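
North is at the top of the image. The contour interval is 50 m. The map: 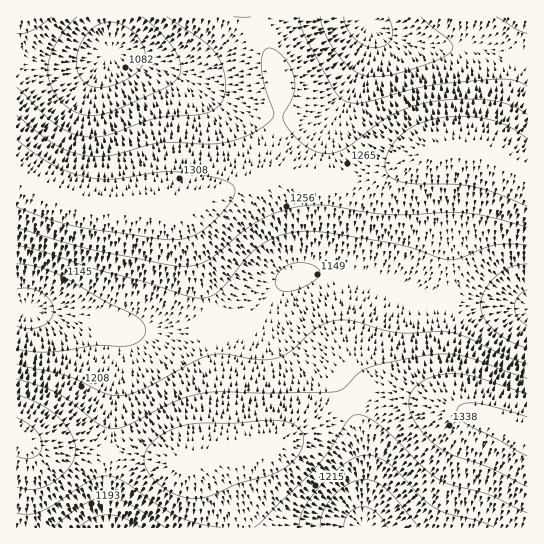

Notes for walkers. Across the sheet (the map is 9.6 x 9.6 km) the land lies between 1070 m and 1360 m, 1230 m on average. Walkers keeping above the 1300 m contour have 15.3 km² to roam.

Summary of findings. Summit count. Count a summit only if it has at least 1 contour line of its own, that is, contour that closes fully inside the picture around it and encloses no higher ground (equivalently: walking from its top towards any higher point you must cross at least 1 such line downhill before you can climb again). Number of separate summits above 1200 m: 1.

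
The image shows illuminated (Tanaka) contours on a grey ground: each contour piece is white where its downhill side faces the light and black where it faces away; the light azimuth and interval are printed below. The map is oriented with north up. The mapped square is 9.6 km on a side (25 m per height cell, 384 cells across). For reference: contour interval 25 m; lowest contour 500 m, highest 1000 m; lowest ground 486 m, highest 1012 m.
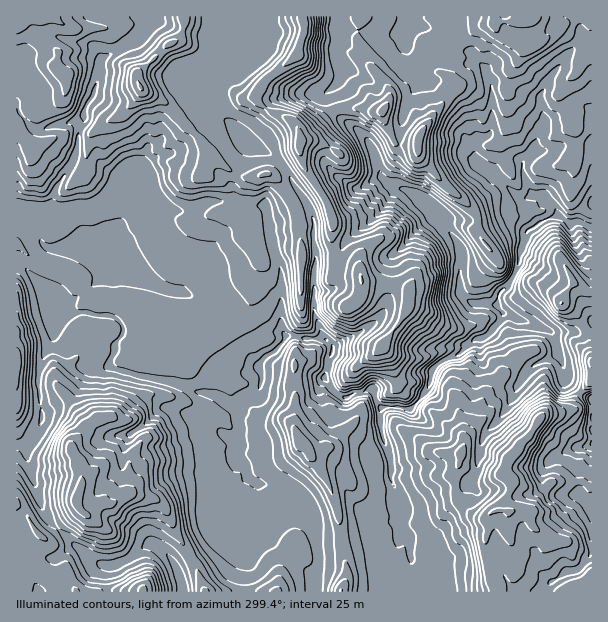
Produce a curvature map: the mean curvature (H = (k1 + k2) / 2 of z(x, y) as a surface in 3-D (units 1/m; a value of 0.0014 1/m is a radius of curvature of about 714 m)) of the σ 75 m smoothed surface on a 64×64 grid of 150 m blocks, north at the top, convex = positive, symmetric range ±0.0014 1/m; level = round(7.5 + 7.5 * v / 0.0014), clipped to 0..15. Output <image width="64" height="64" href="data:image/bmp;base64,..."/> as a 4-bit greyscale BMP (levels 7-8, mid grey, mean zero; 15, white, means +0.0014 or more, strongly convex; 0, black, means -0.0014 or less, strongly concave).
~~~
<image width="64" height="64" href="data:image/bmp;base64,Qk12CAAAAAAAAHYAAAAoAAAAQAAAAEAAAAABAAQAAAAAAAAIAAATCwAAEwsAABAAAAAAAAAAAAAAABEREQAiIiIAMzMzAERERABVVVUAZmZmAHd3dwCIiIgAmZmZAKqqqgC7u7sAzMzMAN3d3QDu7u4A////AIhneLu8vN/9hRbuuZmbzZdlbvhXd3eIh2V3q3ZnVauYh3iKpkVVi/xzKNlVZlabh2VY2md3d3d3ZmjYaZhkR5x3iIyVRDNWu2JL2FZmZol2dla5Z3d3d3d3SNd5hnhSKXeGWoREQzWIQnymZnd3iHiGaLhnd3d3d2VKxnmWiGlyd3iGQkd4VGU1vXVnd3d3iIZouGd3h3d3ZEu2eXaIeqN3nLQUeruFRGnaRWd3d3iIdmm3d3d3eHaGXKaJZovNwnjKUkmr62VWe7VGd3d3eIh2aaZ3iGZ3dnd7lqdpqquje6M2nNyWVVadlFZ3d3d3iHVbpneIaHd2V3ump2mHd3ScUVnNt3hUZ710V3eHeHeIZV2lZ4hnd4lpnNmpm5d4dLkje9mJu3eK3HRnd4d3d4dlfoRoh1Z2aZp2vKq9uGZ15xWL2Wiby6zJZWd3iHd3dmSuVoiIRnZoqmNYllZjJGjEJom7doerh4dmd3eId3d2VspZl4ZIh3eXRFSZl2l2erNGZ6uWZoqmVmZ3d4d3d2Va13qHhHmJmac2u8y2TbiJk1d3qpp1iKdmZnd4h3eHZoymiGeiV3h4qmOtyGMWh4iEaInLeqaYqph3d3h3h4d4y4aGabJ4h2eccVnZdBR4mXVordhXp5uHd3d3iGeHdpvZipZqgIiby66Qa87GNFVVZEav1kV2TLh2Z3eIZ3Zkr7erhXoxmJqWbLFZnetWhVKFNH3JdTIF7qZnd3dnh1W9h3eImQe6uFR8tSWL33VXo5Y0SJupmqVahmd3eWeHidtoVpq4C/uFaIqZMWif5legxzRFis3d7mRlZniZWIacuXdYm+kMxCioeHmjJY/8qtH3NmaIu8uIg0V4mYZHlmiZZ4p6+QAADseJeJkji/+98+cWmXeHiHeJq6h2V3VVVqtlpQGkbK0iiLp4mFFXy0iw5gi6dnaIiaqXVFZ5mWVou3VBghAs3YA8uWeYYka3AY3lCsp2ZnZUMzRomIiJhGjKcgj+kDiq0g24d5mVN8gQT/YJx1RUREVoiZiIh4hUd8tmCO+meIZQC+uWeak0ujJP9xamd3dYmZiIiId3iFR33bsUnN27qaoQV8aKm4NWM3/4NHaIiGeIiIiIh3d3hSTtvUBGru63aKYQlqmbzKUln9pUV4iIZoh3eIiIiHeKcZlIMDi8/nMzVlECZ4mtxUu62FRniIiHeIiIiIiIh4mSEiEFQje+pmeZilEVl3diR2r4RXeIiId4eIiIiIiIiHJ+0DmZEEroeYq7vGOWQiJGedU2d3d3d4d4iIh3iIiIgo+wjOx0Jc2puoZ71jNFRqqV5Ed3d3eIiIiId3d3eIiCf3Dv/rdEnsunVTViWIZK/HblV3d4iIiIiHd3d3d4iHJ/ULus2FV8umMyM0Kbdo36V/VXd4d4iId3d3d3d4iIcm9gdVjZZou8lCKqkRipupmaxFd4iHd3d3d3d3d3iIiCb1DZWel4i8zHIqqoAu2na8d0eJmId3d3d4h3d3eIiYJvUMpr6Gd5y8kyiI+winaelEipiHd3d3d4iId3d3iKcm+AqWrGRXq8pzJnn/Aoee1HioZ3d3d3d3h3d3d3d4pVn6CpabdCOb3IUUjfsAit+Sq3Z3d3d3d3h3d3d3eImTaecLlIu6lDm6YxbPuECK31SZZ3h3d3d3eHd3iHZ4mnNoxCzER73tNYZCXPt4cFjcJ2d3iId3d3d3d4iYh3iaZGnVHPlCXN2lVTWcyGZzFKgEF3d3d3d3d3eIiJmYiIllacMd+Yc3uZdURVi4Vop0MTOWZlZmZ3d3h3dlVoiId1V6sE/WmYV4ZUM1ncdWiapUypRWVoVmZ3d4dmdkNFVVJJtgr6Rqh1dTIlv9l3hmZDjaRpuVyplmd3dmipdXdohFqBb9hASGQyEm3+l3hmZDWcpUu5N8uoZndlirzLp4vKqjPfdDU0QzRX38dmZVpXh3qmW6phm6hVZ1WKmbp5mb7WGfkxjaUmWLnsdEVFqkqpiaZbqYQ7lnVVV5l3mJl2aHJewxj+gzh77KdURGenSaqZpVqYqBmIllVodmeal2ZlRK+TXf1hOor8hTNWiIZEZ4mmaqmqJ5iYeFeHVqp2d2ZVv6iu6CBMmPt3VFiqiIRmV5WZis03yIiIVliJp3d3dlSf26h0AW13/WZUZViZlWmIlZVDWFXLmIdnWKqHd3ZlVr+4dSAVrETPlDRnVpmXR5u2Z5dUMXy7llZquGd2VVet/pdkJHvqJH3nVVhmqYdFiaVpqqyBaIq3VouGZ3Z3m925dWirvP00d8t1aFaoiEeIhmh3nqI2ZoupqWZ4d6zJVDMzWIiIr3R2i6eJVqmXSpdnZ3Z9tSV4nvt1Z4h4qttkETNWZodtlWdou5pXuHY5qHd3Zn22NHi/xUV3d3dmvpVERWZndop2dmerqTWniUWqlndovthDZs+CNWd3d2Vr7Jd4dmZZqFd3iZiWR6mHZHqnd4q5mFN5vMpUVnd3dkWf7OlVZpuWZniYd2VWioZ1R6h2eKl2VFdkn5VWZ3d3ZEjv6DR4mXZnd3d3ZmVpuGZFmWZ5qYZWdEVa/bp3d3d2Va+lJHiYZ3d3d3dXZ5q9uGVqh4dUZmiYVEa+2FZ3d3dkfthEaIZnd4iIiId6l2ermFeYh3rLqqqXVUWoV3d3d2Rc+SJoh3d2d3d3ibuHh2ipV4iZmXVnd4hlR+tmd3d3Z575Q3mpiIeIiId3qYislnhq"/>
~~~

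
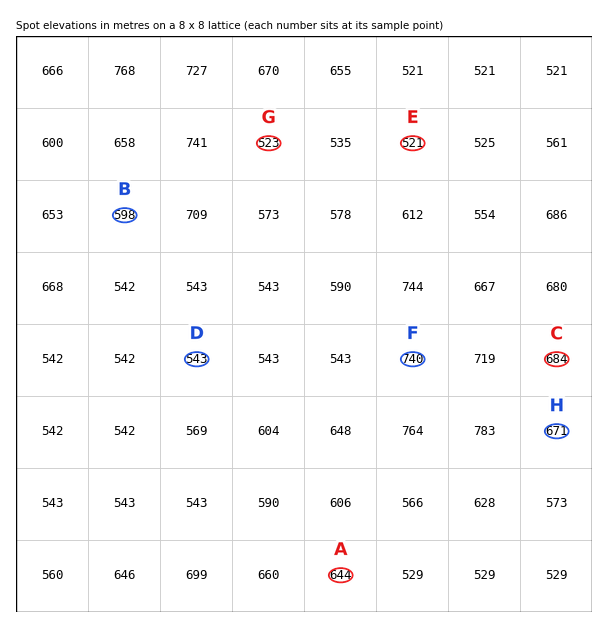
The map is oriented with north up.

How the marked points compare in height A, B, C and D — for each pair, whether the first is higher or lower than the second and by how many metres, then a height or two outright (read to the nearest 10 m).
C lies higher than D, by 140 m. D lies lower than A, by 100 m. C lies higher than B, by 80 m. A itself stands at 640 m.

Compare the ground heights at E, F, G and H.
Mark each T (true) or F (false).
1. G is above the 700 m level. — F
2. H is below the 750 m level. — T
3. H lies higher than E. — T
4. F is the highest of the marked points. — T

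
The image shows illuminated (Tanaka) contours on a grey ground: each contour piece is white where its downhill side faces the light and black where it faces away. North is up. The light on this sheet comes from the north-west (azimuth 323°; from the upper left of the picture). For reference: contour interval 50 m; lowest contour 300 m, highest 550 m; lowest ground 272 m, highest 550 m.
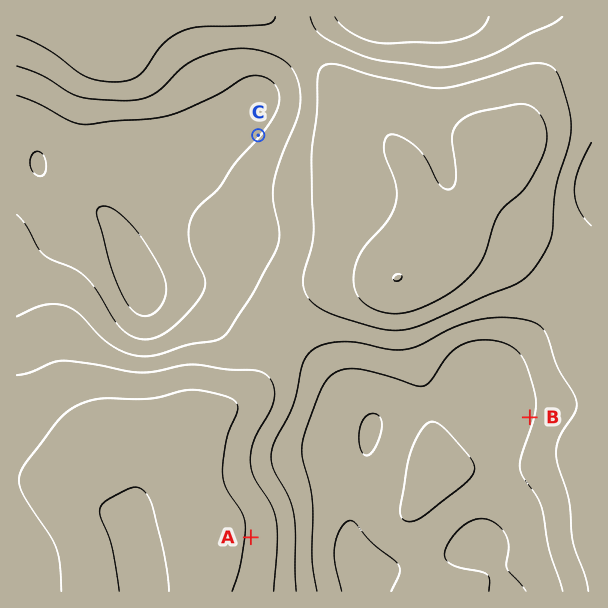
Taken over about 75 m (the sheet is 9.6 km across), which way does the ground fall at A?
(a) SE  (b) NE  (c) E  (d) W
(c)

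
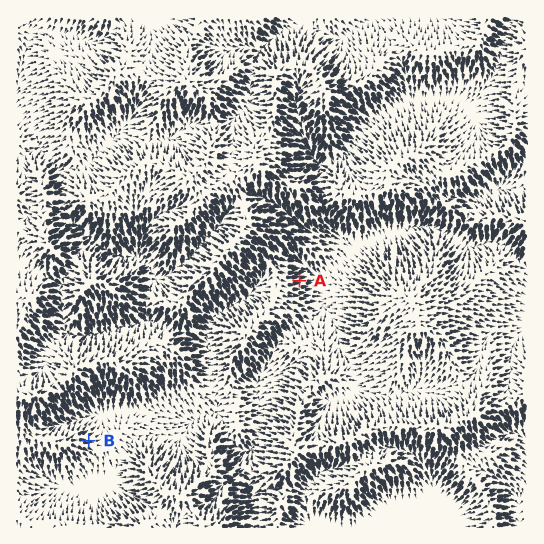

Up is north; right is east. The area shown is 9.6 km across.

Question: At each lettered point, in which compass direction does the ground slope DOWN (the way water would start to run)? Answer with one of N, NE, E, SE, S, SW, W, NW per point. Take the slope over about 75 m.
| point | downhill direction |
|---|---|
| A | E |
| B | E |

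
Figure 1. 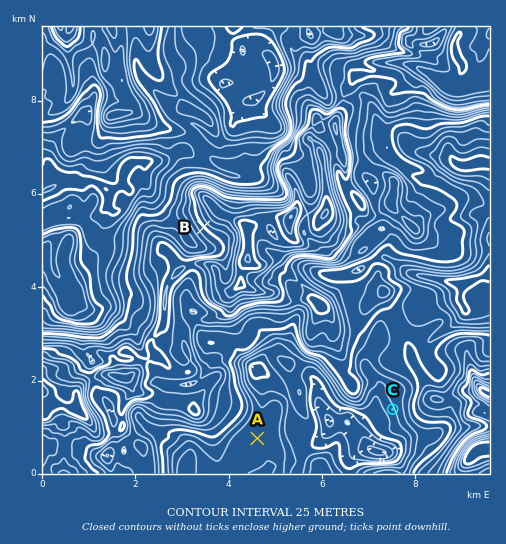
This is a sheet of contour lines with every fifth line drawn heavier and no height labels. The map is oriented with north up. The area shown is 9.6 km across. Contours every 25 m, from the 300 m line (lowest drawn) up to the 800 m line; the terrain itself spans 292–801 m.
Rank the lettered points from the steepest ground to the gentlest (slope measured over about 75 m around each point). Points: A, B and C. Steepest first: B C A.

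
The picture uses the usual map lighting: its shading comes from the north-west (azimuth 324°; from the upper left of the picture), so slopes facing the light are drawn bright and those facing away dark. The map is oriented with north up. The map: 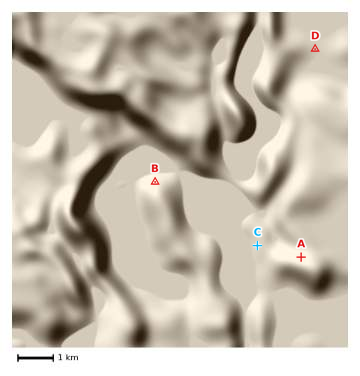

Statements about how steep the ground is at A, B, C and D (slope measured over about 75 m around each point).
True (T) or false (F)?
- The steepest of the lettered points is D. F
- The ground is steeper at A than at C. T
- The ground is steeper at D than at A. F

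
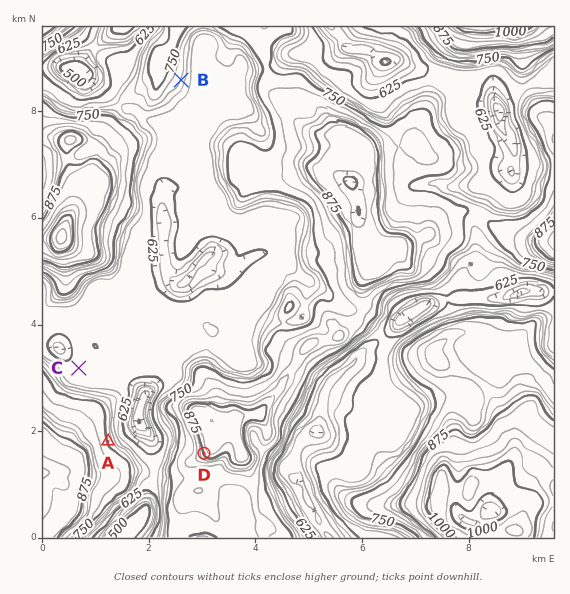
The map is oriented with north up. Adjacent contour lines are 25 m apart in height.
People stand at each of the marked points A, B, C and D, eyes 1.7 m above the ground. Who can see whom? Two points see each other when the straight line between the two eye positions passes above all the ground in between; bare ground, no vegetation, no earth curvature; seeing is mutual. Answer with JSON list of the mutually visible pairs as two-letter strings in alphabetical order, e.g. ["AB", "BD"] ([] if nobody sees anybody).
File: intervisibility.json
["AB", "AD", "CD"]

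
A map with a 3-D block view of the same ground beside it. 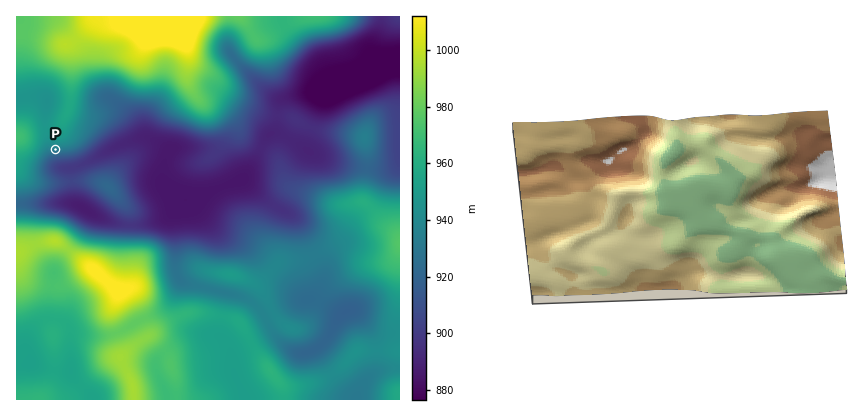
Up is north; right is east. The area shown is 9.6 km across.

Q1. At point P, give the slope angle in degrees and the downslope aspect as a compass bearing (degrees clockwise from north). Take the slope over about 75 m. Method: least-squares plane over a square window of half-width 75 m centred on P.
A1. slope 4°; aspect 176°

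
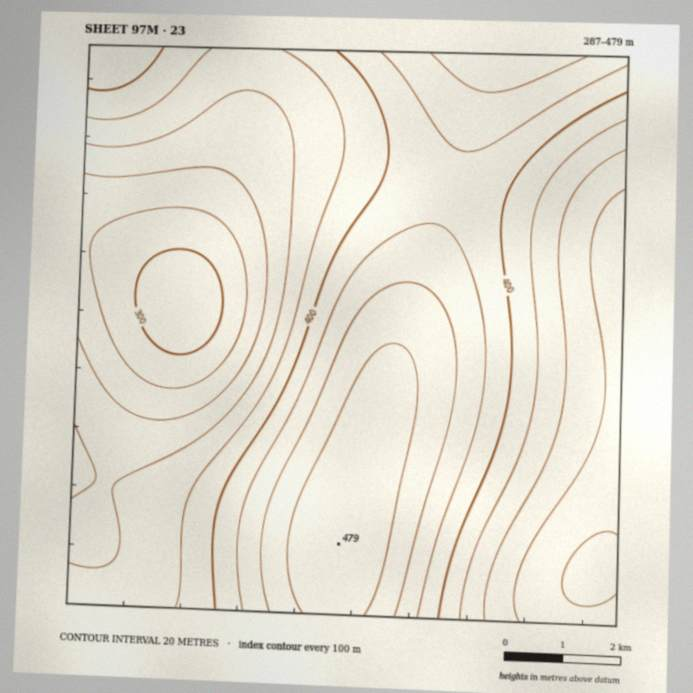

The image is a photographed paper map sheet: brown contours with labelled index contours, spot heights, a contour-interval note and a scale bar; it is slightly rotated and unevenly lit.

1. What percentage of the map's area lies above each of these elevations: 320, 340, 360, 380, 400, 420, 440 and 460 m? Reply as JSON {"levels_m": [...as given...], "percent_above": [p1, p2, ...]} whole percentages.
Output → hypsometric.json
{"levels_m": [320, 340, 360, 380, 400, 420, 440, 460], "percent_above": [92, 81, 66, 51, 39, 26, 15, 7]}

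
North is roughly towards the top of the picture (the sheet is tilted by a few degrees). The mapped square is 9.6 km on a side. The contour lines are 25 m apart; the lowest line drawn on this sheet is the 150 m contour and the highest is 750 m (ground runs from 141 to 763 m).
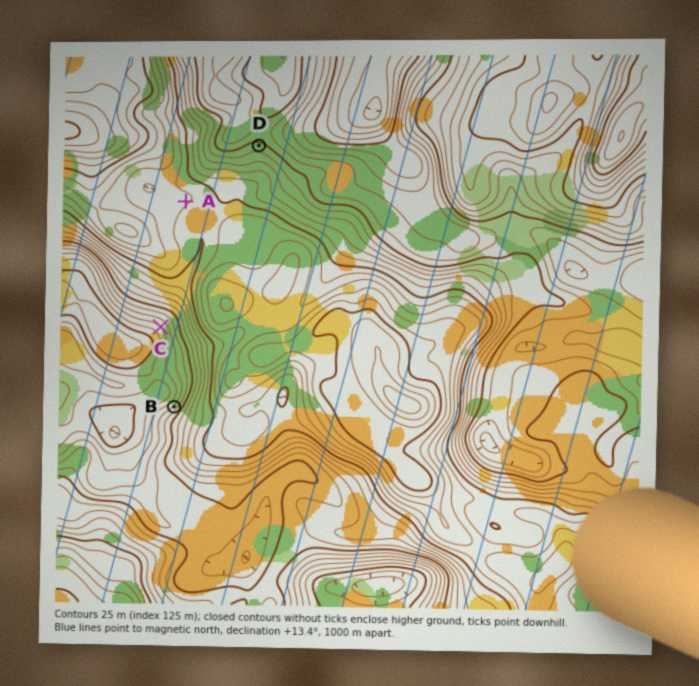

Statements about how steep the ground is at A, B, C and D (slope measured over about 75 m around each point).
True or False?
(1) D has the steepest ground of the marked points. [False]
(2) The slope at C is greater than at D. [True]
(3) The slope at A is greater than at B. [False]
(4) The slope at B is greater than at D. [True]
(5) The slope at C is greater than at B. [False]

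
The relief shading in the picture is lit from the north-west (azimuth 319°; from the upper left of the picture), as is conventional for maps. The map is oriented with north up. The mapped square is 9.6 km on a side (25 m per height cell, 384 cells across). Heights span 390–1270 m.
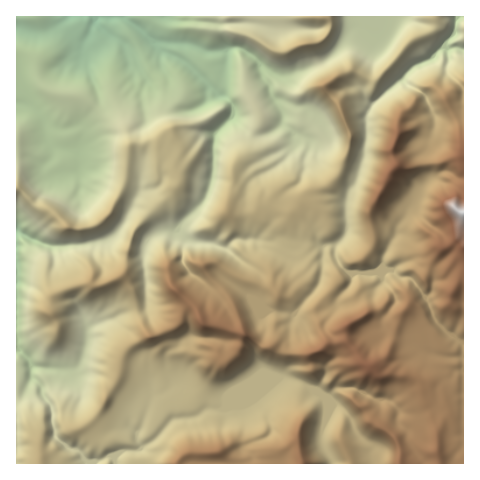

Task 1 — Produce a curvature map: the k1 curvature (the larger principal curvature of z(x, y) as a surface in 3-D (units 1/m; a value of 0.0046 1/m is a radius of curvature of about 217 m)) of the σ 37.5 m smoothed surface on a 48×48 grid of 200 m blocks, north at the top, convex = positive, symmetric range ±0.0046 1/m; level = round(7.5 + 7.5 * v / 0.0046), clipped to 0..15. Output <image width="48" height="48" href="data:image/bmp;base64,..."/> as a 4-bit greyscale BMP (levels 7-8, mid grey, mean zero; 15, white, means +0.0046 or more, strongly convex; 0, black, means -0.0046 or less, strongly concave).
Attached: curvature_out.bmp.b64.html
<image width="48" height="48" href="data:image/bmp;base64,Qk32BAAAAAAAAHYAAAAoAAAAMAAAADAAAAABAAQAAAAAAIAEAAATCwAAEwsAABAAAAAAAAAAAAAAABEREQAiIiIAMzMzAERERABVVVUAZmZmAHd3dwCIiIgAmZmZAKqqqgC7u7sAzMzMAN3d3QDu7u4A////AJioiph6iaqazoiJmZiId+u5fIiIvIiLeHm6uIqqiJeHe83duIq6qPd4rIh1rImriJq5mpqJqqmImpiJvKmIm+d5yoh3+YiaeIqqnLmIiIioiId4eXm3ifd4yYm/uIiaeKqqypuYiIiJiHiIeHeYifqIqo3JeIeZiJq6uXjKh4iImIiIeHeIiL2Ima2ZmIiImJmpyHefh3iIiIiIiHd4iImXevyYiYmIiJiamId+l3d4iIiId3h3iJeHz7aomImIiKmah3eLuIh4d3iZiIh4eIiNiZmpeImIiai5iHd5qoh4d3iaqIh4eKy5uavLu6iIiKeYiIiJmniId3m6yYd4h42Yq6yoh4iImaiYiJeJm3eJiamanKeKzd6qeMmcl3iIiIl7mYiImsiJiJm6i7r9qav8m7dpp3iJqYmKyYh4iJ38iGmXee+KmIarrGeIp3iKiJqJ2YeYiI6c7Ivd3Nd6h3fJzneIqIi4mYmbyHeHd5tojJ+piqd6l4monPuHqYqZqInMqXeIh6l4mq2IjYeIiIuYeI7brZycqoi7mImId8l4m9iIq4d6qYnJeZp+i8iJx5mbzau5eOmJ34h5uHeKmaiMmLh6vrmayXipebzO27d4+JiriLuamJp6yqqmyZ2Zm4mqiHnHraiK63nXrJiKiImayYiIi7yamYmriIyZnKis6O/tuImph4mLntuZmIioqKq6mKmIfbeMrNmZibmIh4mamp2oqpmbibuYiIh3eveMeIeIm4iIiIl5h3rIiIeruaiKuqmId/eIh5qZuIiIiIial3nIeInJiomIz//7iN2HiJzaioiImIiKmIu3iJyYe4iL+WavuJy5iYecuZmIiIiKmI6ZiIeqjHvuqHeJ+HiqmYiKyImIiIiJiJ3od3ir7b+YiHh46oiJqZh4yYmIiZiJh4n5eIeMufh3eId3nYh4qpiIuoiJmKqql3jOiHiZicd3eIiIjYiZmpiHu4iJmomLyIefqGhoqbh4iHd3jJeZmaiYu3mYiYeIyXeM7Np4e6iIiIiHfJeZiKmYq5iJiYh4vYd56orOyqiIiHd3i5iZiZyImqqoh5h3j4es93d4m6d4iId4m8ypiYq4qIibl4eIb6iI+GeHfKiIiIiHioecqIiHmYqIqIiXf6d4/bmInJmIiHd4mZd6zd7IiIqoeZiHn4iJ6ZmYi4iIiIiIiJiImHjfp4qpiZd3/IervomIyId4iImYmIiIiYiK6KuYiId5+XiIq/uKyIiJqZmJmIiIiZmHermIm9mfqpq4eNuNuYiqiImJmIh5iZmJibmap57+h3jYiI77y4iYeHiJiIiZioiYicmJd4id+63diKmpfHiYeHeImHiYqYmYech4iHeYrbiPyIibiYmZiHeImHqImJmZi7iKuXiYe5dn+ol9m5mZmHiImIqImYiIaXjv3/y5iYd3j5iZiYd4iIiIiLl4h3eZis/Hec7+iIh3e/yproiIiIiYmpiJq7zL3rmHeIdvmHd3eKvMqqqpmZl5mJqoeJmpupmZms3fmIiId4m7qQ=="/>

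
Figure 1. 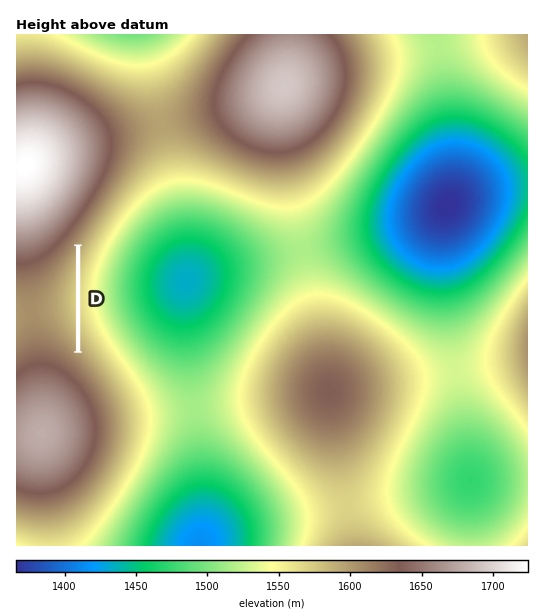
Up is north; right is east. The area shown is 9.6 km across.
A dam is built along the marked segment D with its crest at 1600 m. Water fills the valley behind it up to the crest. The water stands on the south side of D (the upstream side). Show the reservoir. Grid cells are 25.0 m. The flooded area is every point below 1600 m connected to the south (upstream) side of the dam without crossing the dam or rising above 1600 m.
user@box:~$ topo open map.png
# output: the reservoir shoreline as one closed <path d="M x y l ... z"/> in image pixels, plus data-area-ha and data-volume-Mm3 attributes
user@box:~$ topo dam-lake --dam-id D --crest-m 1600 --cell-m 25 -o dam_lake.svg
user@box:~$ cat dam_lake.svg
<path d="M75 250l-19 33-7 18 0 10 4 10 22 28 0-99z" data-area-ha="56" data-volume-Mm3="5.72"/>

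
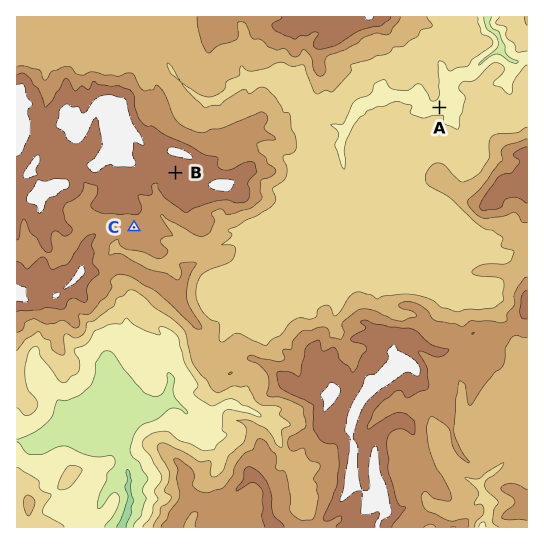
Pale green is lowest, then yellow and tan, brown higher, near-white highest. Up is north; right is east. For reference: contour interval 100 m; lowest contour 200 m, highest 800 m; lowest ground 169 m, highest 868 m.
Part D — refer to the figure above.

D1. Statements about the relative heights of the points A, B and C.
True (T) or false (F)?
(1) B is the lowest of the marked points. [F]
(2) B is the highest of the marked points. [T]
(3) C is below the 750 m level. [T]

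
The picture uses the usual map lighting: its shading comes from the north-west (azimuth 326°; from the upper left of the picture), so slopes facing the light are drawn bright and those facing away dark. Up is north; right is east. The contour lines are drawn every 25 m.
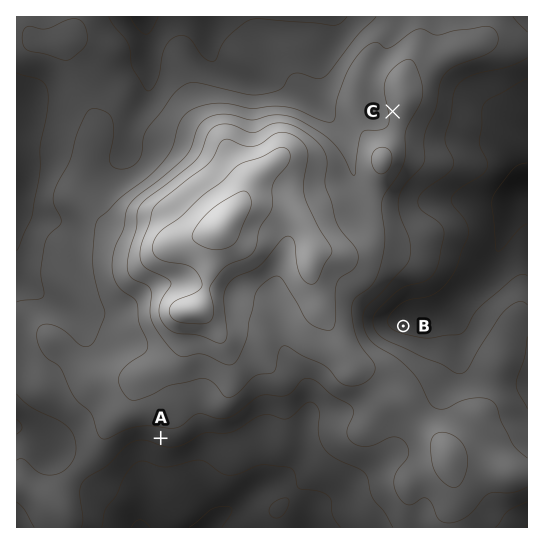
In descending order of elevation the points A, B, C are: C A B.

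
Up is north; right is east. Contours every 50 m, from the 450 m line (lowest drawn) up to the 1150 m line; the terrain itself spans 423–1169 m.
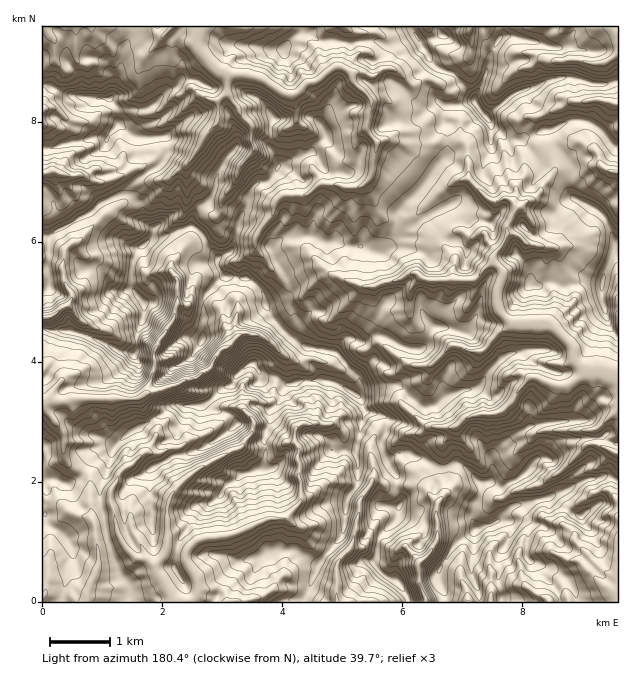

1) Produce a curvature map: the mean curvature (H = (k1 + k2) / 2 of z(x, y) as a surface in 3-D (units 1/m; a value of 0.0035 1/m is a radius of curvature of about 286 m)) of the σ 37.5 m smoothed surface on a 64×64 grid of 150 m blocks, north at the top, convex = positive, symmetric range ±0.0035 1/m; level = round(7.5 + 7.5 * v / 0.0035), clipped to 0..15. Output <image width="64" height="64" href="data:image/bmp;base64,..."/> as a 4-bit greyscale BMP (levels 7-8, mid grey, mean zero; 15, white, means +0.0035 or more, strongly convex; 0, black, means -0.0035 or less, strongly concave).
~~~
<image width="64" height="64" href="data:image/bmp;base64,Qk12CAAAAAAAAHYAAAAoAAAAQAAAAEAAAAABAAQAAAAAAAAIAAATCwAAEwsAABAAAAAAAAAAAAAAABEREQAiIiIAMzMzAERERABVVVUAZmZmAHd3dwCIiIgAmZmZAKqqqgC7u7sAzMzMAN3d3QDu7u4A////AGiXZneJmHhmZXxEQCeqq3k4VTIj+wfJYOKtq3QrS4h2WJh1h2mXdlqVWGe4ckZ7pxiIpmzjDclk8mhiN6l6h1ZnmJR4m5hlfmWJhayHRoq4JrVp76B/txukt2KZl7l1hmeYlUi3l1fZNVeZaohUeMgIxn58gI/GLJSHk6mal0h2Z4mHOcZVZcVZl5y5mniIvBXN+0qgCPg7oqlX66c0hpV1ipg8g4akllzsyKqqmalssAZ+U1dgnzmxrTlkBKhJtHaqdU1HdtR7NFVXiLqppXjrCU1kDdBNiKQ9dpVNk2qSiLmlfBtI5Ex0MyI1qbdlh48Kbcd10zp9xWWkhLlTq4OoiJSaOXrTWIh1h0E3gyQ0fxSm3IizSlrcybi7gifGmMdlZLdYadJbeqWndkEhvIVvUNZcp7CKjGWqd3Fjn9ZjtleVw3dow2rb6KZ4d6UayX+A3J6Vwnl6hYu7pbh1z5WVaXXBx2i1J3eftJhnqhRpjaC7adV1F3q1Ipze6HQY4LWqdbCZV3Ykq6mneWetGiWJ9gtJV1plZJiaEAO96kMDy7qVqQ+5qVE3jK2ZeLsMgzWeBWt3eIhI/Kjbcgi778qZZYV9BJ7GdxCIjs3MxwvWYr42vFZ4h29mlV3ZMHtE15Y3iHyCCe6pkwCKaqj5BtmRjRjWaKqK6BmWSPjbBuo4uRuofIZQIpv+ggFFuH8InOjZKqvLpzmiXJdHnKqhnGDaBmeK1oZsUlr8ZArXBAZZxak8VaiHG3K4qZVKiHgSTLkarKitrBa5M036IOpYb/zCfUi0Em21TNaLuBZ3iarlkWupeJrdRahqQp/wq6QBICZ+RLfKIBAMtniL2XVUQVdVxYemibjZOVl3b1Cbg2VbNW2L7XGYuhABJGmHvN3dQ1iFeoV4g43P7qhSDL2X50qjXKdkCOyphmZQScRIeXiEVlQxERACmtuauVcyRLlHSIO/hEKbiMpojNcMyEZNh5Z1yZiGWYAAE2ie21q2uZVIbeyHeKhWqs3IfiPWZUimlsVIq7x5xn0wA5uuDOes/d/6XIeLl0enaLpmw1I1VWdnp0RHZ5fpDvaAA5/G2IaCmFO9Y0SKhrl0fYEjN97Hd3dpiHVmSfsJ7+oliO+nZDViPKaJxxAgf6g76lm3I0Z2Znd3Vke+9wsF+nB3ragCd3rbQZpCjMgLkwTN3JnOVpZnZlZHv5bmCPR/pQPLkFnOzLg4Y1y7zHAGoIqszsdEl2hoq/+kJdZgj63sYBAFrphnXNmJyFZ4WM61GGVVY0a5ff7+QSNX7aAKe5hWiZnoeHRadnd3dWvLmaqERVVViWmrAMUXeUavWApct4PLjZWoRDl3d3dWqHdoyWRUVVZ6mPWRAcqIdW6rCByVs1e7Z4e8ZId5dziniVP1JqhmVWd39bqBqaenztxDK4WUd9p4OZenWHnKSamKweYmrHmGg4jyznBmjczmmzSJ6FVW6HiDqHiVSM4518b5qSbOrHq1auPKCnZoW5PbQsWKqM2XWIhXdCRQAbQgEABfM2ypmZh59MkMt3dso0UGtkn56WR5eHVHiainEGmjqhuBe6eHeHf01huodUuZiCupjSCWhaiXRaaIiKp0vbS9UzU6qIeHdci6HFVWWLlWVpZ/2TMqiHVKhYiap5mplH2kPfm6hphki7ckeYh87oV2drZ/cLx2ZZqZq5iZmHdpqscy8QA0Z3Zt2oQomspq2pZZoj5ga5mZualaiIiId4mTc9BR2piHdm6N6mR3hBf2fc10bLcLiZiWqUqGeIh3dlpXwJ9JqHd0iWR910ZX3J9A1UNruGG1lqV5SYVpd5h3iKnUPQmXd4Xjd0afdGZWV8WYdWnYc7iF2HdodZqGeah3mp8TvKdln8KaVzb7dppIWEvFWLpTV3XJh6d3iKhmi6qiBhMnia3pZ7eViXrJmIZ5V6sIzFczMXqVZnl3ipZYywbGbKOYuFZ41prFI2qWQ2pGfpB93GidMSNSOYdoqWRRXIk41WiHZ5kRAAaoU4uGBlqdcIuLuJdbrMsYl3aah3Lad5SKV4iIUoR8xSZoVa2BGYviCIrac3tXfBiYd3qZsqiGpol3mmQnp0XMmXeoarkFefsgOam5t2hdNaiHaKmEiZWml3iYlozdxzTLVnZnp2B6r9Ced6mlmE2SmGd2iIV7lniGeHhTjoeru6xJu8zLojl+kOpXp4yHaSM2iId3Vlxqiod3ZnXIVFZna6qHV9dlE06QXRBQfXiSP6Z3aZloKrlofctma8SKhUNY6WinLNpwqgN+6RvpaKcbuYhmqEVvg0VGe93bejZbmDSXhzjAzOLzSb+ZPpmJdwmnd4eXVO6EdYYziXt2OKecvYR45Yo4MpJm+lNoWqjOB3aHe7qd849liIcwAhFov+yd2iaNY4BpKP+UIyaJyII5iZZ7Y1viCv2HVFlmidtVhUmGR3qsPvtKhTJNUibpFsm7ZHY3tckje/+oet/8eiaWSJZXeGyLVFQzJmxmUYknI9RKVZuTb2RGSc/9plpzeDVpiFeHamVFWGZnvEx1ElbVA4V9p3RveHQ3I1YhF7PVqpiJdIhsdViWmrm7qFlWe6madrxlUX11imIjAllhpLSXdZiIWYhWiKmqqrqJWqjDWZdZ9EfCirRFet7LzMVllpZoiXlzqFaKqpqIm4eb26u5Zm6nzoGX663bd5dohWqHlXdoiIVqdmh1MzM1qqVTRWeZzifYkMenVEeXemV2"/>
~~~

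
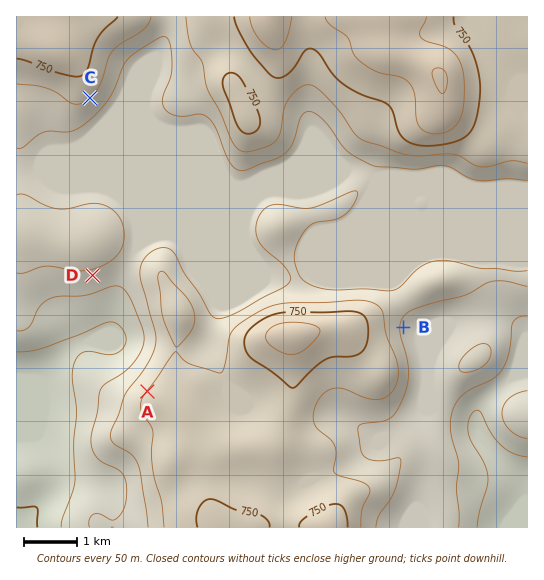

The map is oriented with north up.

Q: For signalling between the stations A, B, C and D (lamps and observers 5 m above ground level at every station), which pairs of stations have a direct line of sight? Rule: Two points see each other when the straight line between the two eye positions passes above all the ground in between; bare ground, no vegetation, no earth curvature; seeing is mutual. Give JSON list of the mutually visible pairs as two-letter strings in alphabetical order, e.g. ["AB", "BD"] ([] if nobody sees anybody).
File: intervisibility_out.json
["AC", "AD"]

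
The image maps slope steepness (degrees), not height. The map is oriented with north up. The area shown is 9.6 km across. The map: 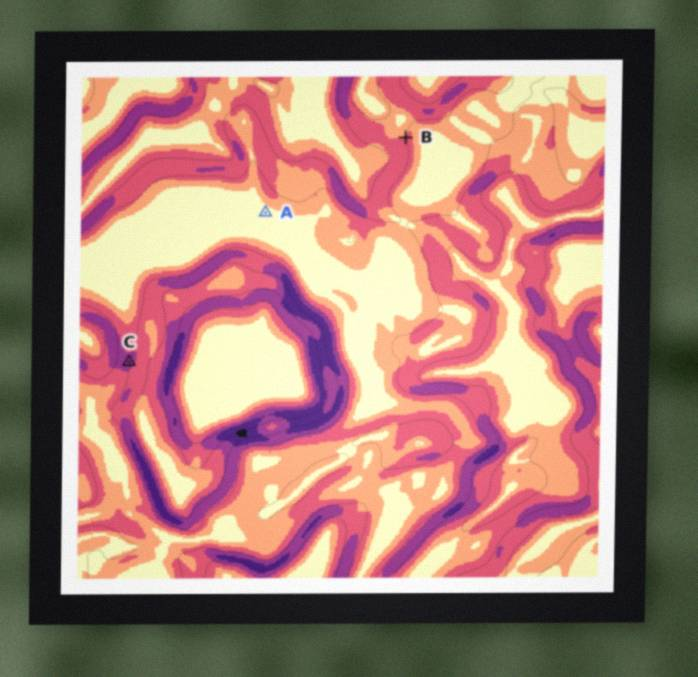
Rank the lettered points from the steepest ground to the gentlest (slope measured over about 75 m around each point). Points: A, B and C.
C B A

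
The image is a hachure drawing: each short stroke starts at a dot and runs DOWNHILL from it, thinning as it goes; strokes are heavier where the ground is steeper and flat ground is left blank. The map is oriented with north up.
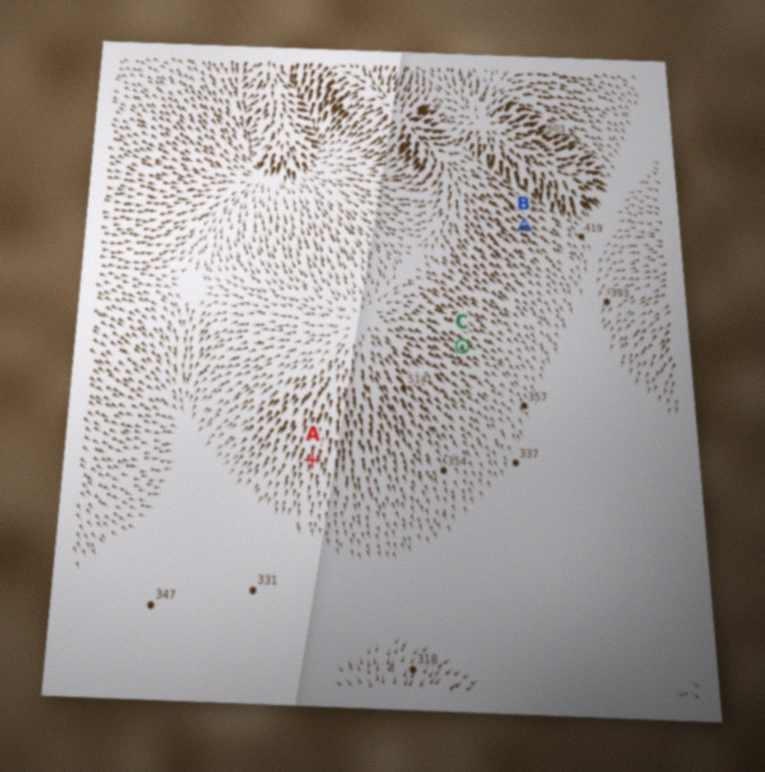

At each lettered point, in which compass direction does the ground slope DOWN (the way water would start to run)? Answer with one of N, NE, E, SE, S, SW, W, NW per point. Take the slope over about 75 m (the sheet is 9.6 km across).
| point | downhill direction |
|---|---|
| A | S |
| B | SE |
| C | SE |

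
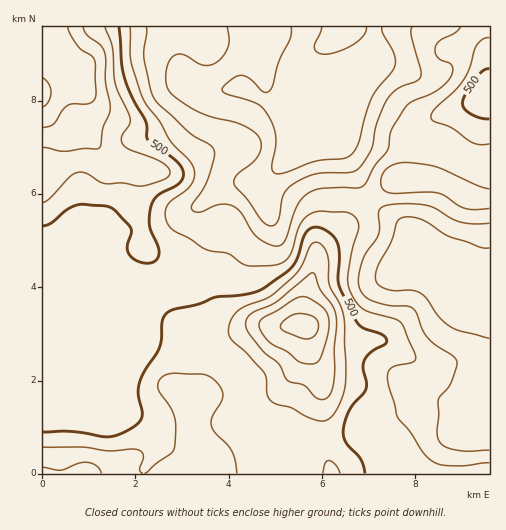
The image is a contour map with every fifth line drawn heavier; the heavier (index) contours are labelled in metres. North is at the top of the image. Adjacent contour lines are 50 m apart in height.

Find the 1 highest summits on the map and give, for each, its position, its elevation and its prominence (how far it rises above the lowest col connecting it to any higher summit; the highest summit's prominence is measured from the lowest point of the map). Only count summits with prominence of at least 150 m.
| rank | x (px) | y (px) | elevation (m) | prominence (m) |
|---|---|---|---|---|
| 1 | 306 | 326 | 715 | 439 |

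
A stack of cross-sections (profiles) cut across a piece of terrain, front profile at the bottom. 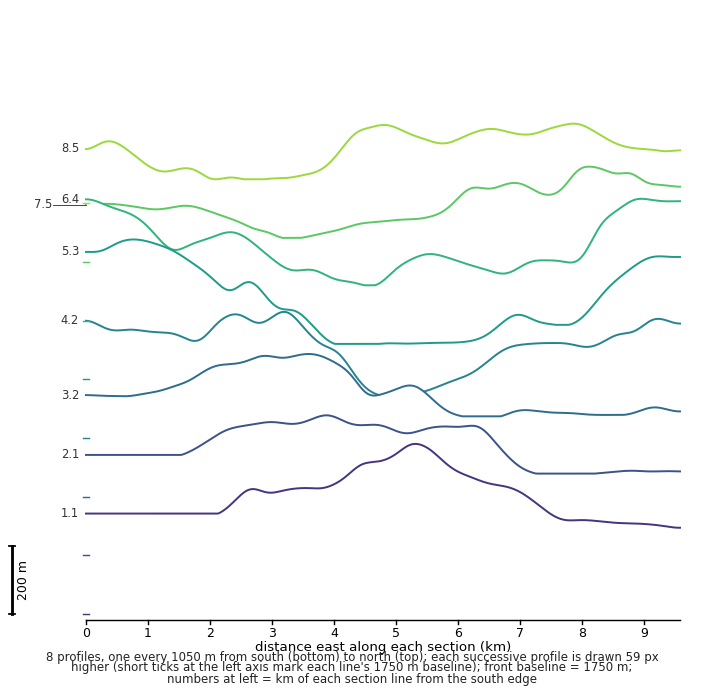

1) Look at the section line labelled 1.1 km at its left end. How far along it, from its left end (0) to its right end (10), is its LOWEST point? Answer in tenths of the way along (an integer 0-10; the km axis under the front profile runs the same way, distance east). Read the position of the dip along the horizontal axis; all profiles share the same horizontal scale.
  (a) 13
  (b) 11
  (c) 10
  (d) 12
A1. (c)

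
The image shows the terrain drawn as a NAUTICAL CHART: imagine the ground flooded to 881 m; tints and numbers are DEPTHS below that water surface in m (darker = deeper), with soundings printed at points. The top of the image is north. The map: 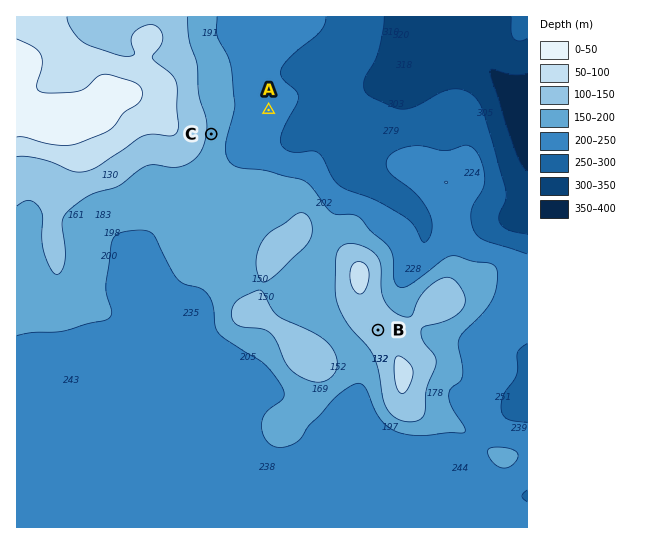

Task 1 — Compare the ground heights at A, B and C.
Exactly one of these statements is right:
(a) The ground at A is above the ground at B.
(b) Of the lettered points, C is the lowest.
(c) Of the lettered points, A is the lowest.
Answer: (c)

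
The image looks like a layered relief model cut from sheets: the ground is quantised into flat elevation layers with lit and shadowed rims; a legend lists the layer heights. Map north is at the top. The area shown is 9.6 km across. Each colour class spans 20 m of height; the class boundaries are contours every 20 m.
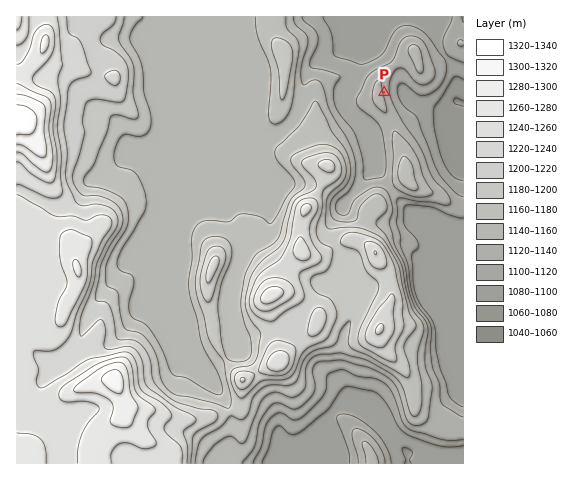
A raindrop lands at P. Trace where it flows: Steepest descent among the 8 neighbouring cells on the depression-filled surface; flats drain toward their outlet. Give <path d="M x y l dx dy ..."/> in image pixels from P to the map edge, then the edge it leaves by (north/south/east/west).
<path d="M384 92l19 0 3 3 0 1 7 7 11 3 3 0 1 2 20 0 7-6 5 0 3 2"/>
exit: east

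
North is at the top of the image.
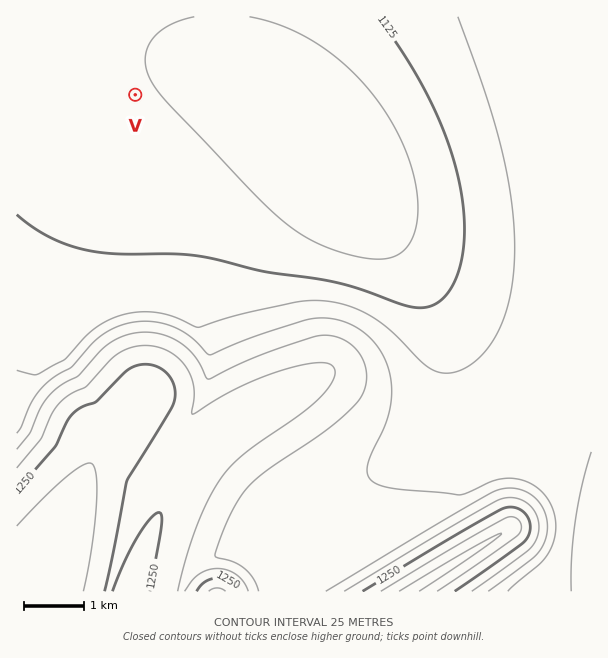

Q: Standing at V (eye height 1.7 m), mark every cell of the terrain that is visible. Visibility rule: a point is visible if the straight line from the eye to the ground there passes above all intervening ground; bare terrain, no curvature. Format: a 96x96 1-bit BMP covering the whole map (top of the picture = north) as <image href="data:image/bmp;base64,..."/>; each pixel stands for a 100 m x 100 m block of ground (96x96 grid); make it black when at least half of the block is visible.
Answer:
<image width="96" height="96" href="data:image/bmp;base64,Qk2+BAAAAAAAAD4AAAAoAAAAYAAAAGAAAAABAAEAAAAAAIAEAAATCwAAEwsAAAIAAAAAAAAA////AAAAAAAAAAAAAAAAAAAAAAAAAAAAAAAAAAAAAAAAAAAAAAAAAAAAAAAAAAAAAAAAAAAAAAAAAAAAAAAAAAAAAAAAAAAAAAAAAAAAAAAAAAAAAAAAAAAAAAAAAAAAAAAAAAAAAAAAAAAAAAAAAAACAAAAAAAAAAAAAAABgAAAAAAAAAAAAAABwAAAAAAAAAAAAAAA4ACAAAAAAAAAAAAAcACAAAAAAAAAAAAAeADAAAAAAAAAAAAAOADgAAAAAAAAAAAAAADwAAAAAAAAAAAAAAD4AAAAAAAAAAAAAAD4AAAAAAAAAAAAAAD4AAAAAAAAAAAAAAD4AAAAAAAAAAAAAAD4AAAAAAAAAAAAAAD4AAAAAAAAAAAAAAD4AAAAAAAAAAAAAADwAAAAAAAAAAAAAADgAAAAAAAAAAAAAACAAAAAAAAAAAAAAAAAAAAAgAAAAAAAAAAAPAABwAAAAAAAgAAH/gAB8AAAAAABwAA//gAB+AAAAAAD4AB//wAB/gAAAAAH4AB//4AA/4AAAAAP8AB//4AA/+AAAAAf+AD//8AA//gAAAA/+AD///gA//4AAAB//AD////9//+AAAD//AD////////AAAD//gD////////wAAH//gD////////4AAP//wD////////+AAf//wD/////////AA///4D/////////gB///4D/////////4D///8D/////////8P///8D//////////////8D//////////////+D//////////////+D//////////////+D///////////////D///////////////D///////////////D///////////////D///////////////D///////////////j///////////////j///////////////j///////////////j////////wf/////j///////8AH/////j///////wAD/////j///////AAD/////j//////+AAB/////j//////4AAB/////j//////wAAB/////j//////gAAB/////j//////AAAD/////j/////+AAAD/////j/////8AAAD/////j/////4AAAD/////j/////wAAAH/////D/////wAAAH/////D/////gAAAP/////D/////AAAAP/////D/////AAAAf////+D////+AAAAf////+D////+AAAA/////+D////8AAAB/////+D////8AAAD/////8D////8AAAH/////8D////4AAAP/////4D////8AAAf/////4D////8AAB//////4D////8AAH//////wD/////AAf//////wD/////8P///////gD//////////////gD//////////////AD//////////////AD/////////////+AD/////////////+AD/////////////8AD/////////////8AD/////////////4AD/////////////wAD/////////////wAA="/>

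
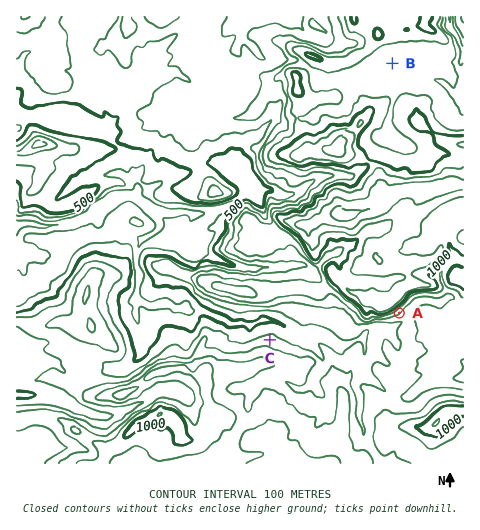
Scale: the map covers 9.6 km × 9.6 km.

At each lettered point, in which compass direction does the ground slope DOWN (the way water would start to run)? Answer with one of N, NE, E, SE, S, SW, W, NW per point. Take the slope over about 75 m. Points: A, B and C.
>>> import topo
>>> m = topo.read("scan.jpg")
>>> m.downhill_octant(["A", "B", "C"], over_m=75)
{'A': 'SE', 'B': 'S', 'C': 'N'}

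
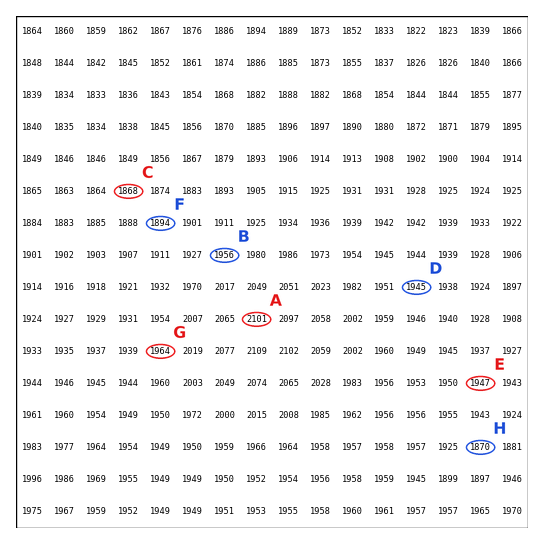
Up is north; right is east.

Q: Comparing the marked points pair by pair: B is below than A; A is above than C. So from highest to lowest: A B C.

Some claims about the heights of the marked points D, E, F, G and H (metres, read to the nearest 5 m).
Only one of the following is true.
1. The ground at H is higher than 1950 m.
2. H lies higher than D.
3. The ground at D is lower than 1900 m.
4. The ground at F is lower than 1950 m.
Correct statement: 4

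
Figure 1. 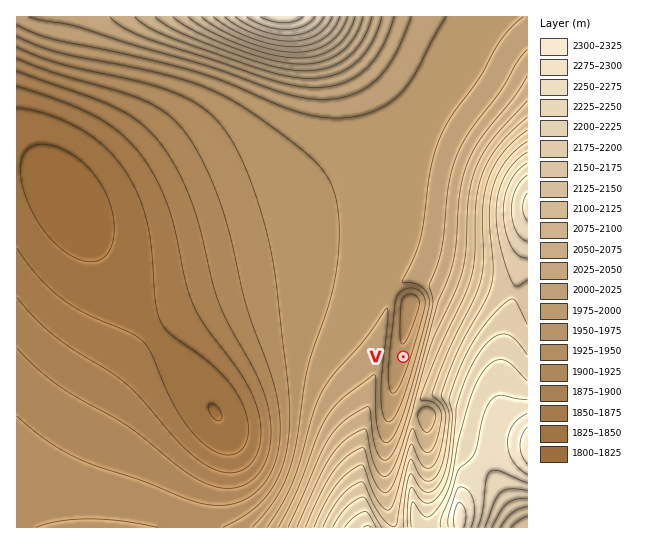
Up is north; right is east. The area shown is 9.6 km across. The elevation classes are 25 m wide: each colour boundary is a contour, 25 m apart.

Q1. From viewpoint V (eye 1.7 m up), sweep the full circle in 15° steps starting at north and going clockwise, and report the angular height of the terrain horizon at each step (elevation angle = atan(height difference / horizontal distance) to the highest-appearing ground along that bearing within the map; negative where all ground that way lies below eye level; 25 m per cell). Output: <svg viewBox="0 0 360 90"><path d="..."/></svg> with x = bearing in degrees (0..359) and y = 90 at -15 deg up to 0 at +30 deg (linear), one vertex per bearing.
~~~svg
<svg viewBox="0 0 360 90"><path d="M0 57l15-2 15-3 15-7 15-6 15-5 15-3 15-2 15 1 15 3 15 5 15 6 15 7 15 0 15 0 15-2 15-2 15-1 15 0 15 0 15 1 15 2 15 3 15 2"/></svg>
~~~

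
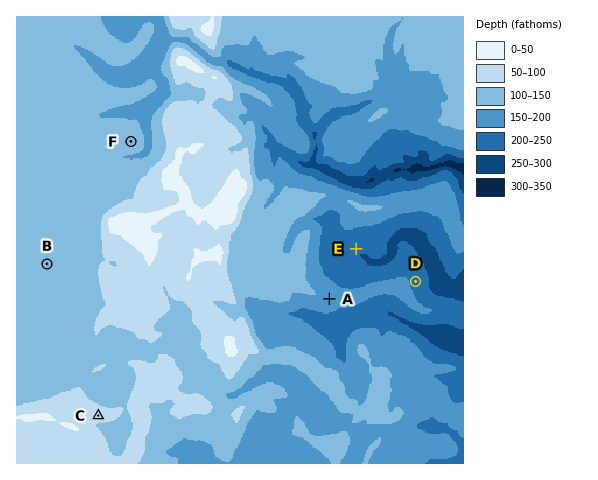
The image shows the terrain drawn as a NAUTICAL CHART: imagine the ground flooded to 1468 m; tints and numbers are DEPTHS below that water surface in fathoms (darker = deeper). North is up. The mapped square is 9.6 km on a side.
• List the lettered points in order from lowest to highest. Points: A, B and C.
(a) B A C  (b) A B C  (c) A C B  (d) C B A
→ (b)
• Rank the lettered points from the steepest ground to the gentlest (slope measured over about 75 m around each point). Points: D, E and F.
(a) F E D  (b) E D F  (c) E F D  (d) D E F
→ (d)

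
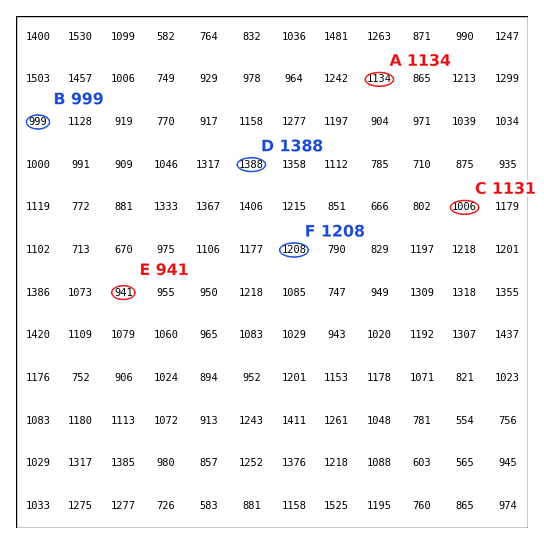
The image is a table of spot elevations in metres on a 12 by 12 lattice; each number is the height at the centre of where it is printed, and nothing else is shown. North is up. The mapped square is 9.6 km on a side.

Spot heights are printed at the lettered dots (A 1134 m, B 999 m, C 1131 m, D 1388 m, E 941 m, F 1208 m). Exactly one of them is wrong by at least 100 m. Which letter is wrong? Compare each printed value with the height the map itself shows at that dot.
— C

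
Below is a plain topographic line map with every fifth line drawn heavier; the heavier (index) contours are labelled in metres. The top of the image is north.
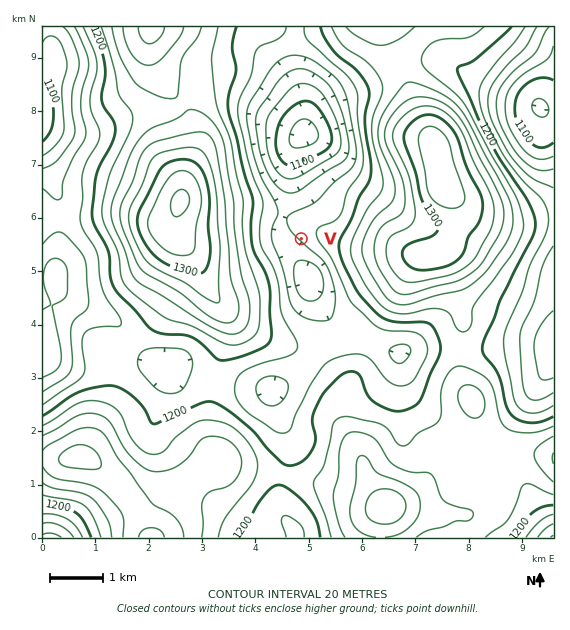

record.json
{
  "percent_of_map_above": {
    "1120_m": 96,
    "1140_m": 92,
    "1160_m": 85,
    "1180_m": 72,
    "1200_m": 58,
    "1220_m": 44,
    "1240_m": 28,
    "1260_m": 17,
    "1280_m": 10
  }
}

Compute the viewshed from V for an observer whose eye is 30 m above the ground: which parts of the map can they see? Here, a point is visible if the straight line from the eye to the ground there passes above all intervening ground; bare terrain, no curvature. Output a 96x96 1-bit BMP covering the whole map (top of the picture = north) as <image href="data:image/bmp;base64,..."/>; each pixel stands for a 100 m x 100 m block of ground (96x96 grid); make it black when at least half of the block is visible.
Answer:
<image width="96" height="96" href="data:image/bmp;base64,Qk2+BAAAAAAAAD4AAAAoAAAAYAAAAGAAAAABAAEAAAAAAIAEAAATCwAAEwsAAAIAAAAAAAAA////AAAAAAAAAAOAAAAAAAAAAAAAAAGAAAAAAAAAAAAAAAAAAAAAAAAAAAAAAAAAAAAAAAAAAAAAAAAAAAAAAAAAAAAAAAAAAAAAeAAAAAAAAAAAAAAA/wAAAAAAAAAAAAAB//gAAAAAAAAAAAAD//4AAAAAAAAAAAAPj/8AAAAAAAAAAAA/h/+AAAAAAAAAAAP/gf+AAAAAAAAAAA//AP+AAAAAAAAAA///AP+AAAAAAAAAD///AP+AAAAAAAAAP////P/AAAAAAAAA///////AAAAAAAAB///H/x/gAAAAAAAA//+D/x/wAAAAAAAAf/+D/5/4AAAAAAAAHgcD///4AAAAAAAAAAOH///8AAAAAAAAAAP////8AAAAAAAAAAH////8AAAAAAAAAAH////+AAAAAAAAAAD/w//+AAAAAAAAAAD/wf//AAAAAAAAAAB/wf//gAAAAAAAAAB/4f//AAAAAAAAAAB/4//+AAAAAAAAAAA////wAAAAAAAAAAA//+AAAAAAAAAAAAA//8AAAAAAAAAAAAA//4AAAAAAAAAAAAA//wAAAAAAAAAAAAD//gAAAAAAAAAAAAf//gAAAAAAAAAAAB///AAAAAAAAAAAAH//+AAAAAAAAAAAAP//4AAAAAAAAAAAAf//gAAAAAAAAAAAB///gAAAAAAAAAAAD///wAAAAAAAAAAAH///xgAAAAAAAAAAP////wAAAAAAAAAAP////4AAAAAAAAAAf////8AAAAAAAAAAf////8AAAAAAAAAA/////8AAAAAAAAAB/////8AAAAAAAAAB/////8AAAAAAAAAB/////8AAAAAAAAAD/////+AAAAAAAAAD/////+AAAAAAAAAD/////+AAAAAAAAAH/////8AAAAAAAAAH/////4AAAAAAAAAP/////4AAAAAAAAAP/////4AAAAAAAAAf/////wAAAAAAAAAf/////wPgAAAAAAAP/////w/gAAAAAAAP///////gAAAAAAAP//7////gAAAAAAAP//z////AAAAAAAAP//h////AAAAAAAAH//gP///AAAAAAAAH//gB//+AAAAAAAAD//gAP/+AAAAAAAAD//gAP/+AAAAAAAAB//gAP/+AAAAAAAAB//gAP/8AAAAAAAAB//gAf/8AAAAAAAAA//gAf/8AAAAAAAAA//wA//4AAAAAAAAAf/4B//wAAAAAAAAAf/8D/+AAAAAAAAAAf//P/4AAAAAAAAAAf////4AAAAAAAAAA/////wAAAAAAAAAA/////gAAAAAAAAAB/////gAAAAAAAAAB/////wAAAAAAAAAB/////wAAAAAAAAAB/////4AAAAAAAAAB/////8AAAAAAAAAD/////+AAAAAAAAAH/////+AAAAAAAAAP/////+AAAAAAAAA//////8AAAAAAAAD//////8AAAAAAAAP//////8AAAAAAAAf//////8AAAAAAAA///////+AAAAAAAAf///////AAAAAAAAf///////gAAAA="/>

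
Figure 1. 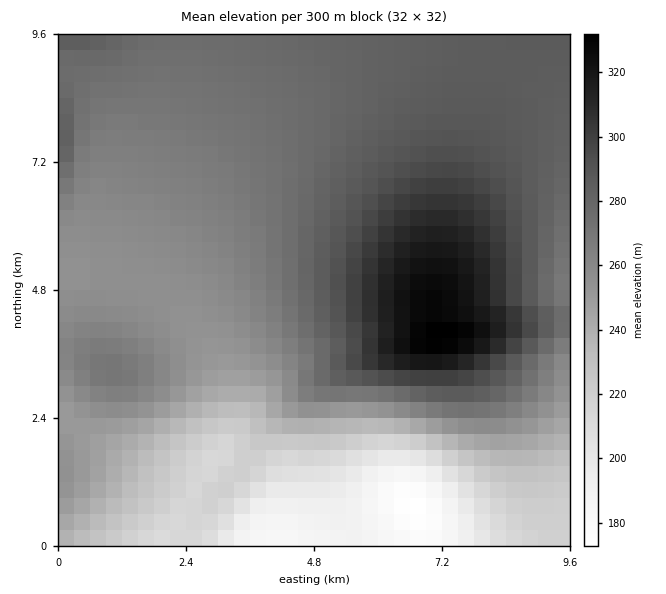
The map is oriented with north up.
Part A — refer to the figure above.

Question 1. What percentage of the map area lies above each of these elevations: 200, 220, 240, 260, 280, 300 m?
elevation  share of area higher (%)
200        94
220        86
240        79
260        62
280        32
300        10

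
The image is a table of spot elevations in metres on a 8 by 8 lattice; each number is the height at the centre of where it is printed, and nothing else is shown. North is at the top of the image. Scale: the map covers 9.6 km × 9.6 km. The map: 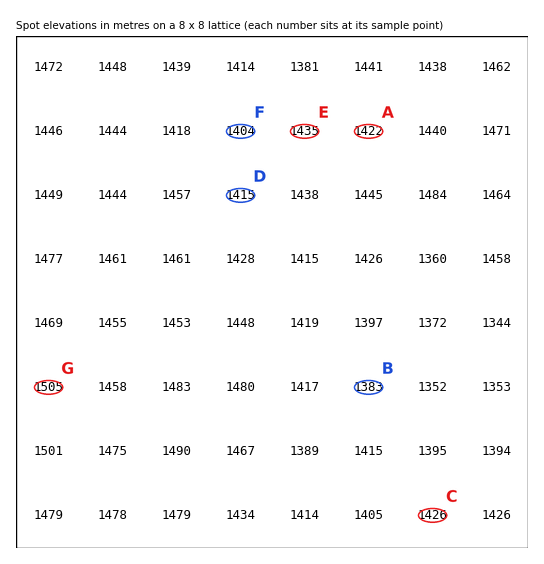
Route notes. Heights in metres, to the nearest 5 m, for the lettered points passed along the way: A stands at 1420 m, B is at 1385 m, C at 1425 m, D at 1415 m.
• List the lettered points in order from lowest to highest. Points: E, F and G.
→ F E G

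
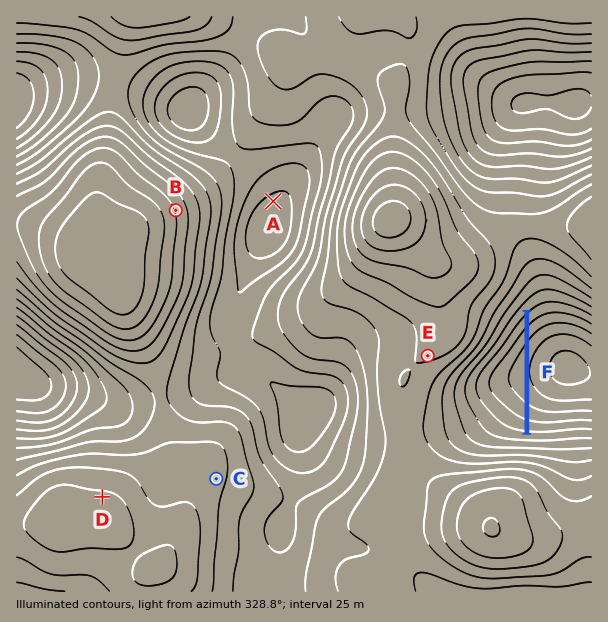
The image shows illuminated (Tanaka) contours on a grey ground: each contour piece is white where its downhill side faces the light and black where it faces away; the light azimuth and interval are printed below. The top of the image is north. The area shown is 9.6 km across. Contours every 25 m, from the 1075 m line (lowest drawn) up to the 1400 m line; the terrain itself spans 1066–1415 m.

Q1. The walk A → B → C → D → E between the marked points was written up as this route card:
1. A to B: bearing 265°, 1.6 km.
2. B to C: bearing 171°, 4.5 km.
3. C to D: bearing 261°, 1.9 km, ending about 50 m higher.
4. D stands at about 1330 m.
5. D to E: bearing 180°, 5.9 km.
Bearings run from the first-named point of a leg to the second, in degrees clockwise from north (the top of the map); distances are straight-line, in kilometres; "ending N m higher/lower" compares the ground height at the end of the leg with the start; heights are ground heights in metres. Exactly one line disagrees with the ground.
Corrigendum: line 5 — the bearing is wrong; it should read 67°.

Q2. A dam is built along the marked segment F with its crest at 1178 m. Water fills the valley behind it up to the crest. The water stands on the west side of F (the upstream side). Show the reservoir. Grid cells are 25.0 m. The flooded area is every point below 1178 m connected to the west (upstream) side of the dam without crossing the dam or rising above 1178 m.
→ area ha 100.5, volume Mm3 30.46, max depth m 71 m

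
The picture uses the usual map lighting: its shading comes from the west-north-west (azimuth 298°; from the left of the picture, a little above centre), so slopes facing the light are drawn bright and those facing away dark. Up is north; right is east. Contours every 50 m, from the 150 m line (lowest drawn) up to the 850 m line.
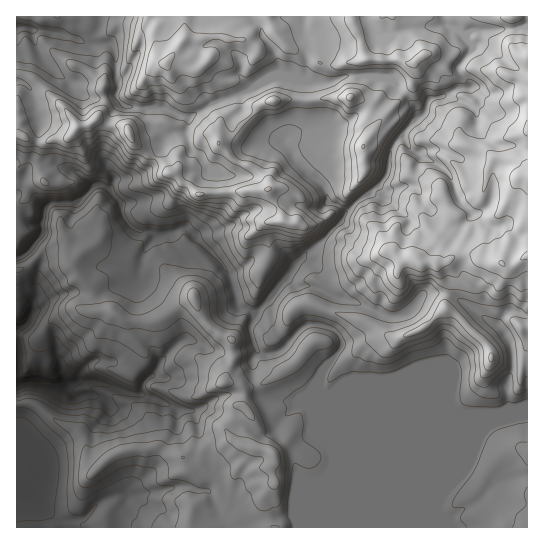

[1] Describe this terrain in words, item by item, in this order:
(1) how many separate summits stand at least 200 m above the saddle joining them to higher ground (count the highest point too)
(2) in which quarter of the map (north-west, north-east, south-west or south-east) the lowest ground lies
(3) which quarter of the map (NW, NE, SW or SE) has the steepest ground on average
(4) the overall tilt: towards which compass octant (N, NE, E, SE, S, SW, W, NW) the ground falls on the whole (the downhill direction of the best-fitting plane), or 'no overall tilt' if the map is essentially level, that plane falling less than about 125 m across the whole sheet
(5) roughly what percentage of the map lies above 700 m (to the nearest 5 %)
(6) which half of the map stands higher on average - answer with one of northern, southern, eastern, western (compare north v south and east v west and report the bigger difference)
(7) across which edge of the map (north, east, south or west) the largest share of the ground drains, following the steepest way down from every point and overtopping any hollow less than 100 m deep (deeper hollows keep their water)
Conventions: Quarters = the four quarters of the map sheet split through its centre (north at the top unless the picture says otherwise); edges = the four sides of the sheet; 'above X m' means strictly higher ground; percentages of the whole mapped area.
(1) Counting only tops that stand 200 m proud, the map has 1 summit.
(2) Look to the south-west quarter for the lowest ground.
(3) Slopes are steepest in the north-west quarter.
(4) Overall the map slopes down towards the south-west.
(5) Ground above 700 m makes up about 20 % of the sheet.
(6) Taken as a whole, the northern half is higher than the southern.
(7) The largest share of the runoff leaves by the western edge.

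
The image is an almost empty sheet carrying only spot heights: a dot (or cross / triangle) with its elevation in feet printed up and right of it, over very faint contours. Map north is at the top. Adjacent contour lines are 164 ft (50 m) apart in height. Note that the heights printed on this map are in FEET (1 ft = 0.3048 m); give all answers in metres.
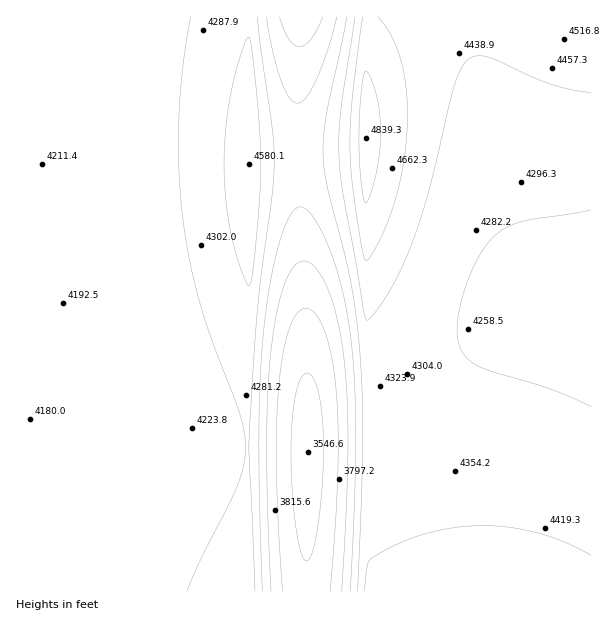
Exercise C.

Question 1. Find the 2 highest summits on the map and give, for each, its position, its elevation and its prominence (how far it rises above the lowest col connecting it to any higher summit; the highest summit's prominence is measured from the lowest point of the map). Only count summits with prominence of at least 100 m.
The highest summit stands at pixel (366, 138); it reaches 1475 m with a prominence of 394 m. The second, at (249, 164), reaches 1396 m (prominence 127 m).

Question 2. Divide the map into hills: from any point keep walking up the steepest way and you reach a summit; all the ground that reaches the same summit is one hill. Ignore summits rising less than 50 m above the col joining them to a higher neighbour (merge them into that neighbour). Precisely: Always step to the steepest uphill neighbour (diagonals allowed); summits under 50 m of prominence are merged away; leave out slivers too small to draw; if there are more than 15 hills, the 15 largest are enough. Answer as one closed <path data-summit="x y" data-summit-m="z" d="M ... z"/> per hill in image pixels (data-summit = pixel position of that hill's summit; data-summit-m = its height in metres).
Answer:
<path data-summit="249 164" data-summit-m="1396" d="M300 16l-284 1 1 575 290-1 0-262-9-149 0-124z"/><path data-summit="366 138" data-summit-m="1475" d="M591 16l-290 1-3 39 0 124 8 110 2 136 4-4 11-1 49 0 15-5 20-10 27-20 57-52 25-20 15-7 12-3 49-2z"/><path data-summit="486 591" data-summit-m="1381" d="M591 302l-48 2-12 3-15 7-25 20-57 52-27 20-20 10-15 5-49 0-11 1-5 4 1 166 284-1z"/>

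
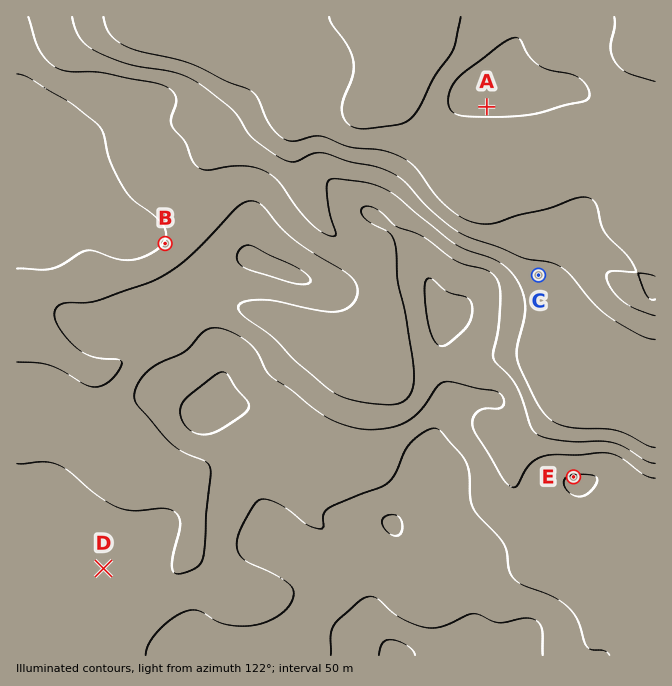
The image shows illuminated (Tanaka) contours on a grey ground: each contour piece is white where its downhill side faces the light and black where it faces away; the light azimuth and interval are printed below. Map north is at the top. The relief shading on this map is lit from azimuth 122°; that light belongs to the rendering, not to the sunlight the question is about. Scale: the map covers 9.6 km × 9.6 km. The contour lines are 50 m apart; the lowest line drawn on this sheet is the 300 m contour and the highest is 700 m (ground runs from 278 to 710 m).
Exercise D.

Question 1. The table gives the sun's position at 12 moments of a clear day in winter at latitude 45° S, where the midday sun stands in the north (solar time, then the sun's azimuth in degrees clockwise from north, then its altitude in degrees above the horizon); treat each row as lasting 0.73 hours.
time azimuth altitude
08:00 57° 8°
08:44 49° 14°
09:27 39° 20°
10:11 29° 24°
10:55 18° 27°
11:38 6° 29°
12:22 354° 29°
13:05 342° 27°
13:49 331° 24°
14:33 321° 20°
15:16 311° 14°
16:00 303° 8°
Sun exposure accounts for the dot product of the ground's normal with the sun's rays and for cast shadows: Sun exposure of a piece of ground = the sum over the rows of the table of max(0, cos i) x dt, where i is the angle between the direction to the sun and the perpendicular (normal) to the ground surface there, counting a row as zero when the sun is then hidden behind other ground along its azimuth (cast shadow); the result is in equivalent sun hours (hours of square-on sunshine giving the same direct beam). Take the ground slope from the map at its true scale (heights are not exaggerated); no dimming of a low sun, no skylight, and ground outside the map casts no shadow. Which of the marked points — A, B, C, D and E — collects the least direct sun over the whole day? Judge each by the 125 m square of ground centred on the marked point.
A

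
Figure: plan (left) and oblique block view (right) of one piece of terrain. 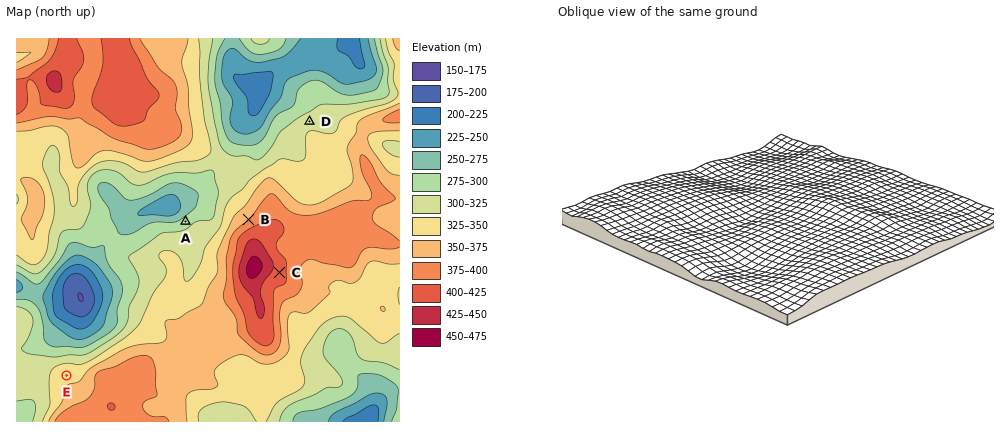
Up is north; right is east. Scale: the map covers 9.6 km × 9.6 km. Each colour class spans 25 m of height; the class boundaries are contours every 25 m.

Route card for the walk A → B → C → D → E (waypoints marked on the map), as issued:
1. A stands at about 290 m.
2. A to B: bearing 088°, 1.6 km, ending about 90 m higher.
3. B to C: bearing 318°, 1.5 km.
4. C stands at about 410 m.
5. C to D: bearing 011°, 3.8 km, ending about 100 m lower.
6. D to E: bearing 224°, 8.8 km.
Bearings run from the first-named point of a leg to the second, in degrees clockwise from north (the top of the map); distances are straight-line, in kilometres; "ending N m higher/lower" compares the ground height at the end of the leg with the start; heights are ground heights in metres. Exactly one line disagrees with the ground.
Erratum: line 3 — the bearing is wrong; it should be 150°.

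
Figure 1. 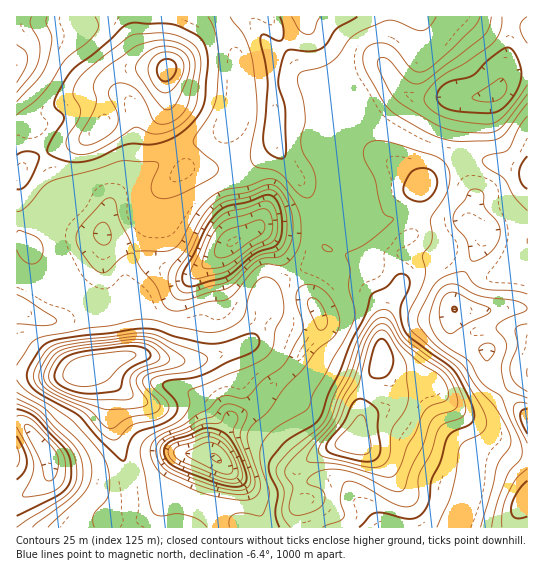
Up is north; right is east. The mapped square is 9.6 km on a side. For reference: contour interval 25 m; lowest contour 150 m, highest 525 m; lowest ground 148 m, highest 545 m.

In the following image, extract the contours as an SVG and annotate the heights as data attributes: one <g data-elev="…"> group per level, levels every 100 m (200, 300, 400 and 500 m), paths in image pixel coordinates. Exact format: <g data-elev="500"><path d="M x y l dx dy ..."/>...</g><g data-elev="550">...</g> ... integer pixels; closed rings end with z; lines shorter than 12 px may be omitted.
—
<g data-elev="200"><path d="M47 481l-2-3-6-21-14-27-1-4 2-2 5 2 6 5 15 16 5 8 2 8-3 11-3 6z"/><path d="M230 479l-12-2-37-16-7-6 0-5 5-4 26-9 6 0 7 2 11 10 8 16 1 10-3 3z"/><path d="M207 269l-5-3 1-8 8-21 10-13 8-5 16-4 16-6 4 0 4 2 3 6 1 9-1 7-4 5-17 9-24 18-8 3z"/></g><g data-elev="300"><path d="M492 527l5-25 10-25 15-20 0-11-21-49-19-14-14-22-26-18-9-12-4-9 1-8 6-17 6-10 7-3 6 0 23 11 37 6 11 5 1 3-2 2-20 8-6 4-3 4 10 16 0 7-5 17 4 20 5 5 17 6"/><path d="M233 494l-31-8-35-15-6-6-4-8-1-8 3-7 7-6 20-7 13-9 14-3 12-12 8-1 12 6 2 5-6 15-1 7 14 37 1 11-3 5-5 4z"/><path d="M17 399l23 12 15 17 16 14 8 11 4 13-1 15-6 12-9 8-35 26"/><path d="M319 330l-2-3-9-21 0-5 3-3 4 0 5 4 7 15 0 5-1 5-3 3z"/><path d="M178 299l-4-2-4-7-2-11 1-8 4-6 13-16 13-27 10-15 9-7 8-4 21-4 20-7 6 0 5 3 10 14 5 16-1 20-7 15-7 4-13 1-7 3-24 23-7 4-18 5-20 6z"/><path d="M102 245l-6-4-3-7 4-8 6-4 6 4 2 11-3 6z"/><path d="M527 94l-22 30-8 7-11 2-27-1-22-7-38-23-9-9-10-20-2-7 0-5 3-3 4 0 5 3 19 20 6 3 8-2 60-45 6-8 2-12"/><path d="M32 17l-2 8 9 18 0 15-5 13-17 21"/></g><g data-elev="400"><path d="M322 527l17-6 4-3 1-4-3-11-1-8 3-10 4-4 14 4 37 20 9 2 7-2 5-8-1-16 1-7 12-21 7-23 7-7 16-5 4-5 0-7-2-8-12-24-8-8-37-26-5-7-8-19-6-4-6 0-7 4-14 20-14 38-11 22-8 21-4 8-6 7-26 20-14 16 0 8 7 17-2 23 3 6 5 7"/><path d="M111 439l3 1 4-1 9-10 6-4 24-5 10-7 2-4-1-6-16-17-1-4 1-3 9-3 34-6 10-7 3-4-1-2-6-4-27-9-16-8-13-3-76 8-14 3-7 5-6 8-8 14 0 7 2 7 11 9 37 19 17 20z"/><path d="M76 154l10 0 11-3 37-23 5 0 12 6 8 0 14-4 12-9 8-10 4-12 4-37-2-9-4-7-12-8-13-4-12-1-24 2-8 4-41 32-7 8-4 10-1 6 7 12 0 7-3 8-9 13-2 7 3 8z"/><path d="M291 17l8 13 4 3 6 1 5-3 4-10 3-4"/></g><g data-elev="500"><path d="M358 461l9 1 7-2 5-5 2-6-3-20 0-18-6-6-11-6-4 1-4 3-9 19-15 19-3 6 2 4 5 3z"/><path d="M79 393l16 1 23-4 3-3 2-10 4-6 7-5 14-7 2-2 0-4-8-6-13-1-45 5-17 6-5 4-5 6-2 7 0 5 8 8z"/><path d="M374 378l7 0 5-2 4-4 3-7 0-7-2-7-5-10-4-2-4 2-3 4-5 18 0 11z"/><path d="M162 81l7-1 6-7 1-8-5-5-8 0-5 5-1 9z"/></g>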